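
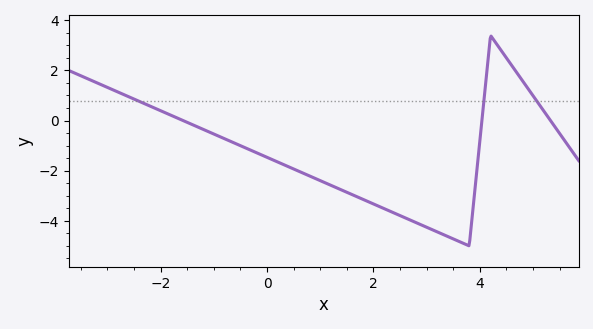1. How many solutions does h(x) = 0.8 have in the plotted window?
3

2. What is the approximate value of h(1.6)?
-3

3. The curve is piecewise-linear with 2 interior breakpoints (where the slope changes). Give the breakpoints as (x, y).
(3.8, -5); (4.2, 3.4)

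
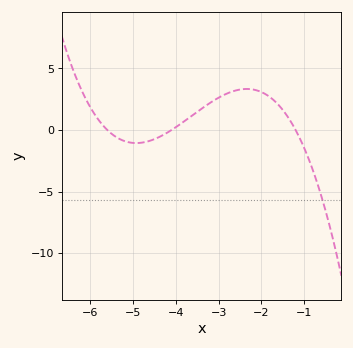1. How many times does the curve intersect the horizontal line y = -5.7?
1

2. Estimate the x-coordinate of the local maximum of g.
-2.34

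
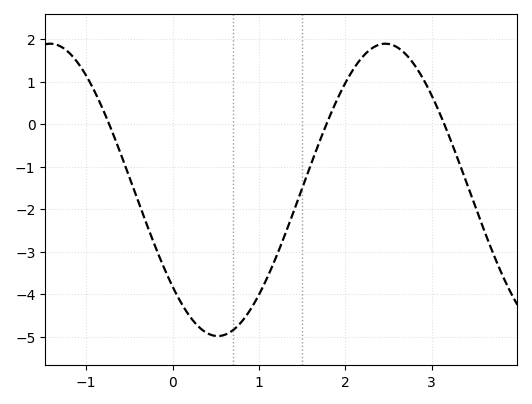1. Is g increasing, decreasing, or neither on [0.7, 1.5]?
increasing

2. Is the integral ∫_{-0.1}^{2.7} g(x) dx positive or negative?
negative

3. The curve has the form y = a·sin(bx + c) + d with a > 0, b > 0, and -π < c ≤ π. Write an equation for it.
y = 3.44sin(1.62x - 2.42) - 1.54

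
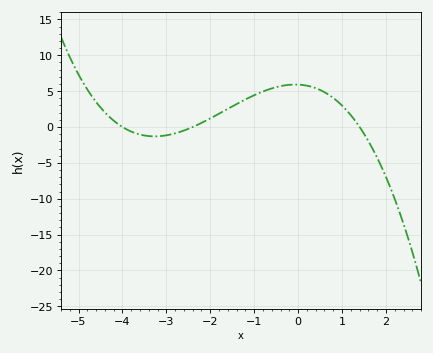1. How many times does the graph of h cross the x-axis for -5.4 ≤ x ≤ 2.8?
3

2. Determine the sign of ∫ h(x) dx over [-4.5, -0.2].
positive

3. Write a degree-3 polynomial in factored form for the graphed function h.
y = -0.44(x + 4)(x + 2.4)(x - 1.4)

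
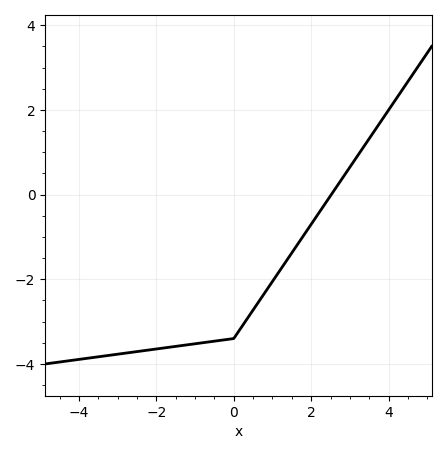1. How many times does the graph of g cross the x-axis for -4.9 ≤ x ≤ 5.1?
1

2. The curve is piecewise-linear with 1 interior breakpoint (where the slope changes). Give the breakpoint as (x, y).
(0, -3.4)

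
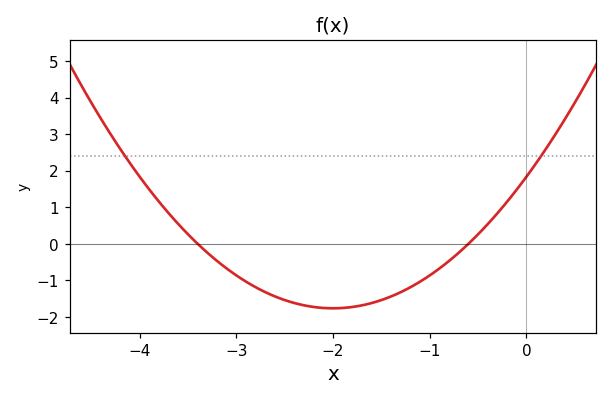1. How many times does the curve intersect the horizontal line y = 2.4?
2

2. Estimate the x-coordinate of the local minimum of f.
-2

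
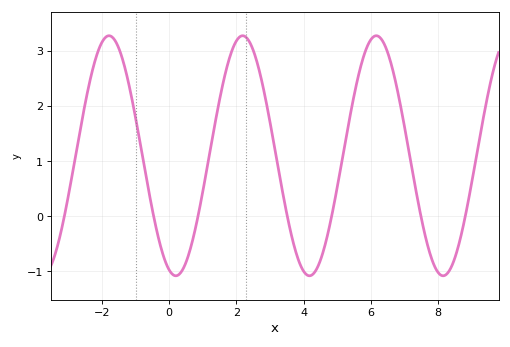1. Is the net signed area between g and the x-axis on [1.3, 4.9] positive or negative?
positive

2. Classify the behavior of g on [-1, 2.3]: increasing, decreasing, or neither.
neither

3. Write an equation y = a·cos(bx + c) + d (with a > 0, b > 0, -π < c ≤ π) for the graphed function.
y = 2.18cos(1.6x + 2.8) + 1.1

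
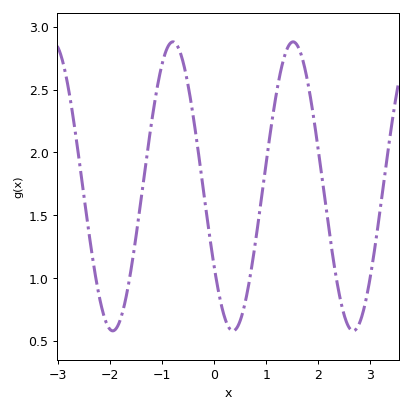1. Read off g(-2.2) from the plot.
0.836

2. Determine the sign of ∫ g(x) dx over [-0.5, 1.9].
positive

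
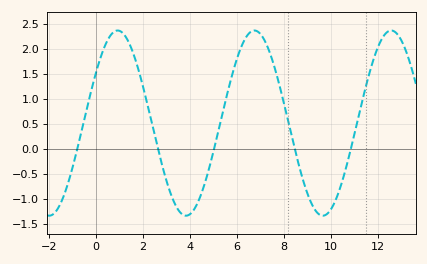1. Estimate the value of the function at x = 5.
-0.065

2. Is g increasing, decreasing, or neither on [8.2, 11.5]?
neither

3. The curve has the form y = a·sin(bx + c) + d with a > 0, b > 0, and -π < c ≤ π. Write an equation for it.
y = 1.85sin(1.08x + 0.562) + 0.52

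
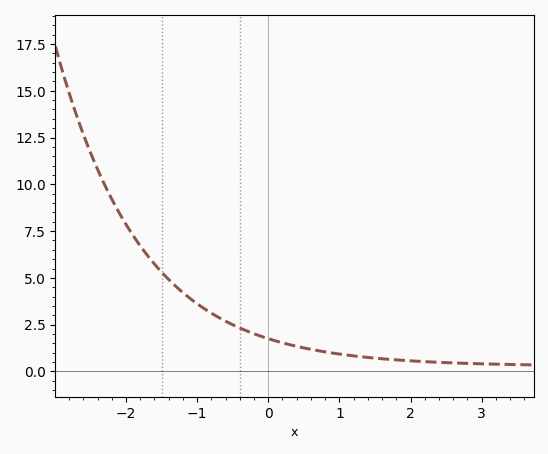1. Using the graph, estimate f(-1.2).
4.2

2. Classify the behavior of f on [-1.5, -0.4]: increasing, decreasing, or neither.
decreasing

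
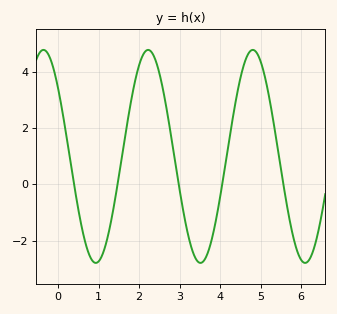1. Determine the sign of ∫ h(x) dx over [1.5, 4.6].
positive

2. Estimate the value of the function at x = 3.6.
-2.8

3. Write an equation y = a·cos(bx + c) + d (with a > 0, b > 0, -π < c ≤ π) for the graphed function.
y = 3.78cos(2.4x + 0.88) + 0.99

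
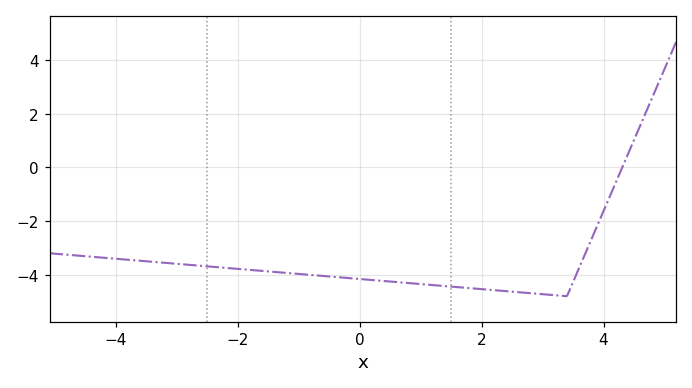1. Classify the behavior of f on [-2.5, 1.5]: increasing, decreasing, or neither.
decreasing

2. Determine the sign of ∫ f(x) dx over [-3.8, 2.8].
negative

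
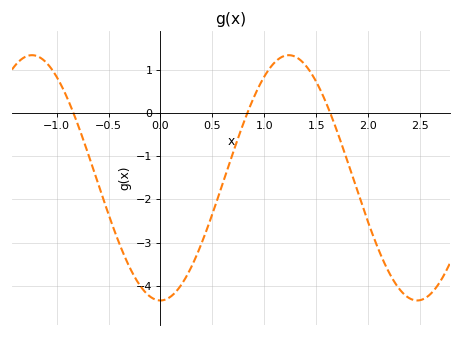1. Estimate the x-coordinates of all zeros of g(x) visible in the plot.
-0.8, 0.8, 1.6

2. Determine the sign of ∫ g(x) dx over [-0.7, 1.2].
negative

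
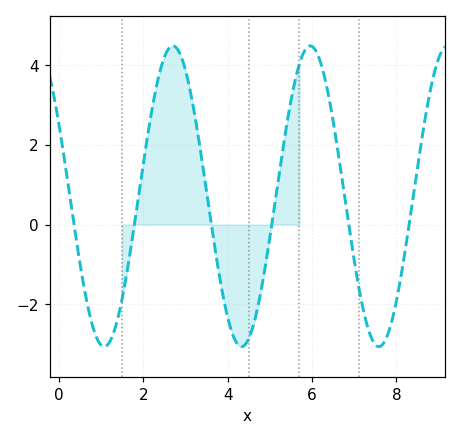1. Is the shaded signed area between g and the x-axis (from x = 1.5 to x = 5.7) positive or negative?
positive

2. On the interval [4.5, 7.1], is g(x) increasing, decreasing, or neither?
neither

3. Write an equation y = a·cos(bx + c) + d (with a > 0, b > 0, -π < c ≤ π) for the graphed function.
y = 3.77cos(1.9x + 1.1) + 0.71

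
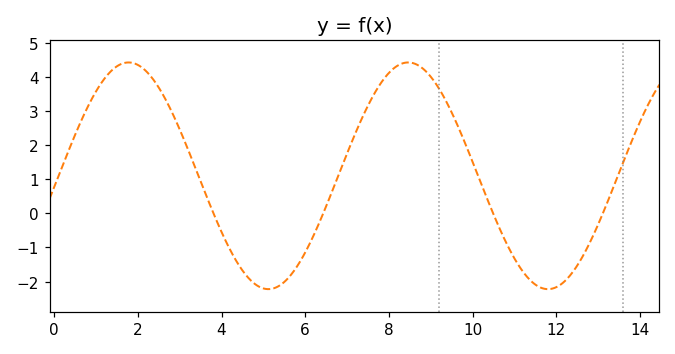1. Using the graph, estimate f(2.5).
3.68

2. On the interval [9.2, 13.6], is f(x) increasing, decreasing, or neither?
neither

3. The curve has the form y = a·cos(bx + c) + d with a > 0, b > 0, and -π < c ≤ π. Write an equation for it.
y = 3.32cos(0.94x - 1.67) + 1.1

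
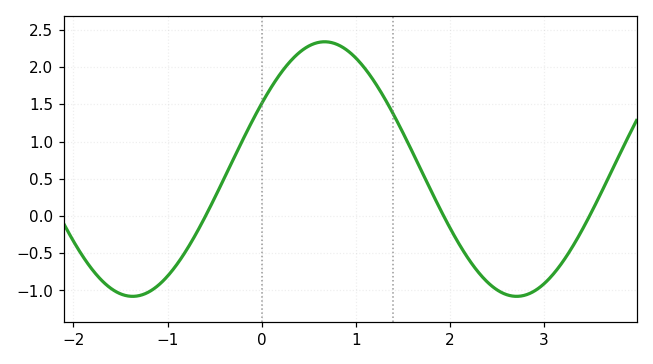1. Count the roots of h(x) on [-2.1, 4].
3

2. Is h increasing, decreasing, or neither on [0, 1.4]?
neither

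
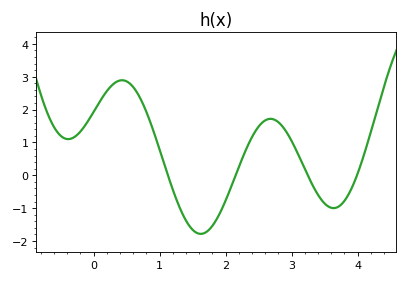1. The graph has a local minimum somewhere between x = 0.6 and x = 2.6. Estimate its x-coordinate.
1.6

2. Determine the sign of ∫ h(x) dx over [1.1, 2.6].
negative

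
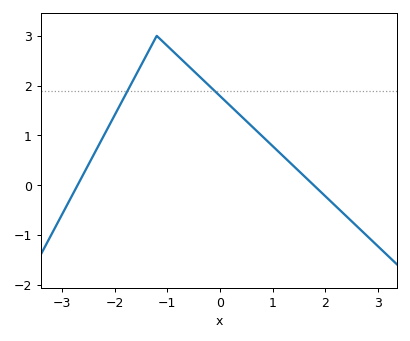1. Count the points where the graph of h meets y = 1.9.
2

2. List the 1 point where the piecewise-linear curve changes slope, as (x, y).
(-1.2, 3)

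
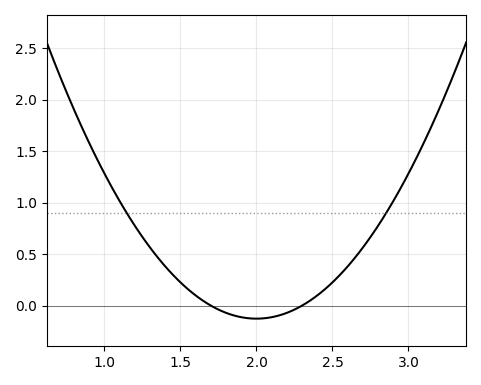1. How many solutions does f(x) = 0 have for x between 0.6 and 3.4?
2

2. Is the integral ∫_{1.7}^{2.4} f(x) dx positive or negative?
negative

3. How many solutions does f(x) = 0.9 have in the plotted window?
2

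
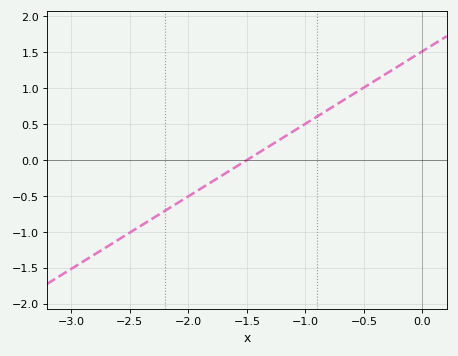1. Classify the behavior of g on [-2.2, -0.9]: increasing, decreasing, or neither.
increasing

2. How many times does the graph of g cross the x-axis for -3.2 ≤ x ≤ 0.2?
1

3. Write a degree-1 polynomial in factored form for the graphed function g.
y = 1.01(x + 1.5)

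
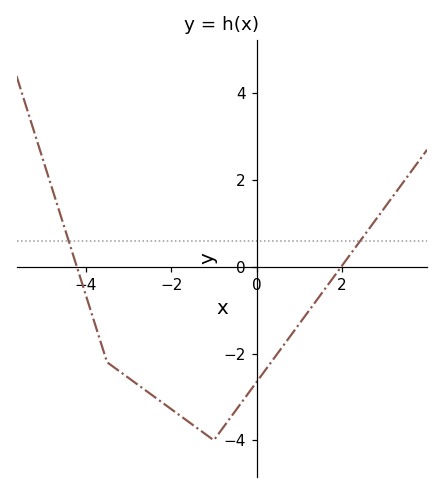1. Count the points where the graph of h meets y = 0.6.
2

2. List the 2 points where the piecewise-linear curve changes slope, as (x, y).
(-3.5, -2.2); (-1, -4)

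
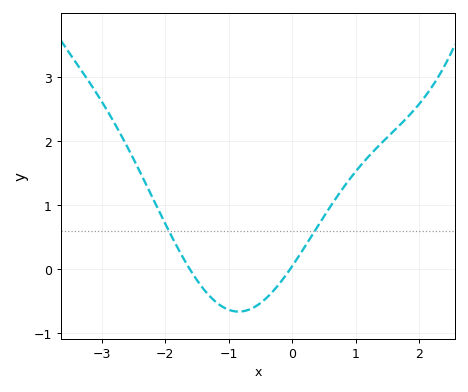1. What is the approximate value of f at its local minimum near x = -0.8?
-0.659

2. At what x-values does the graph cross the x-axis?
-1.61, -0.033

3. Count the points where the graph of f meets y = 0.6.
2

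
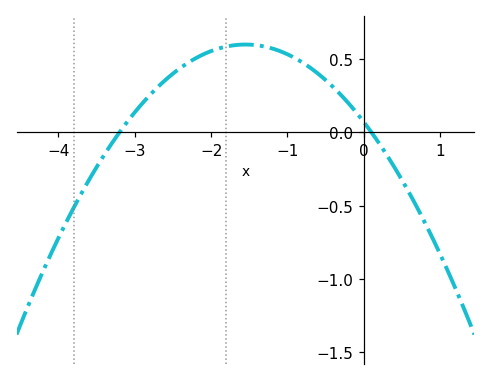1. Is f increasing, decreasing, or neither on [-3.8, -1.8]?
increasing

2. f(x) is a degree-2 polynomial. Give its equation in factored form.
y = -0.22(x + 3.2)(x - 0.1)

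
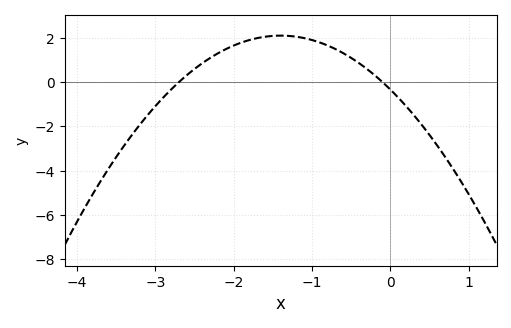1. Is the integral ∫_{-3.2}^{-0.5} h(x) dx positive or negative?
positive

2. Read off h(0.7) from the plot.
-3.37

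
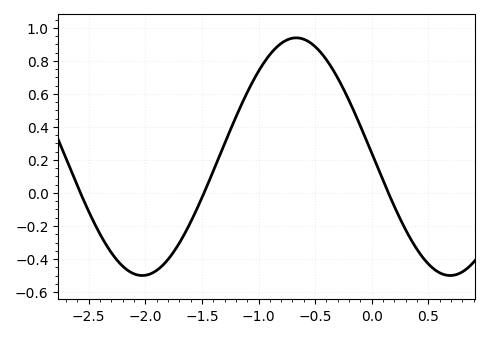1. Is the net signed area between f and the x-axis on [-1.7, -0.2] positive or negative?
positive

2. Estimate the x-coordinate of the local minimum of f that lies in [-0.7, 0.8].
0.7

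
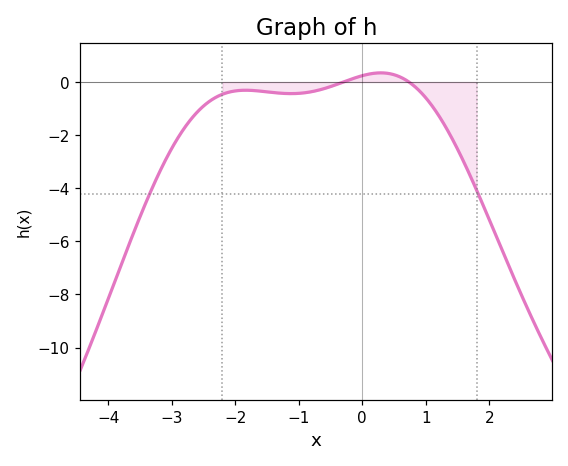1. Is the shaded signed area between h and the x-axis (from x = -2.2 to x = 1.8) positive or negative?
negative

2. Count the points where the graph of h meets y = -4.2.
2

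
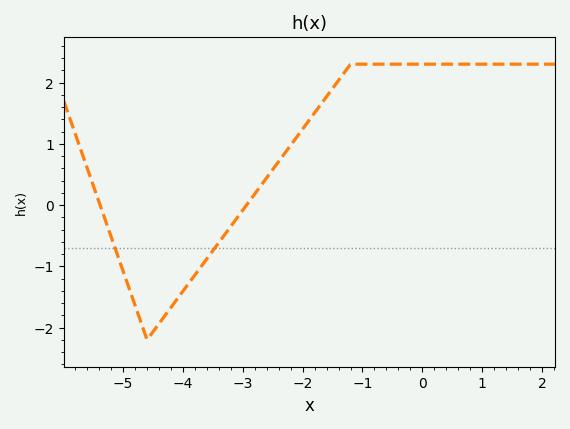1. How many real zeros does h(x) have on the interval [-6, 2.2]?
2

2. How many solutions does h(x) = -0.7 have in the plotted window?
2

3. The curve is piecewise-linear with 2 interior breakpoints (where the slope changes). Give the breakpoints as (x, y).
(-4.6, -2.2); (-1.2, 2.3)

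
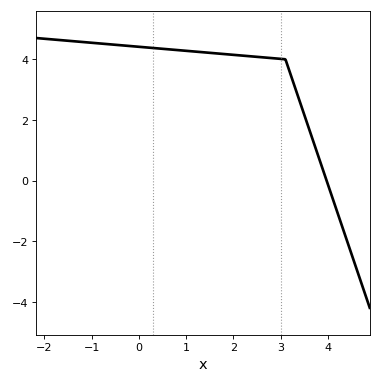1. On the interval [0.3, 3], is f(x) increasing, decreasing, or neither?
decreasing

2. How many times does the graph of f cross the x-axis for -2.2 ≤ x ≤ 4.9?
1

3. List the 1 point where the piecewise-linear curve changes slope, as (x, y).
(3.1, 4)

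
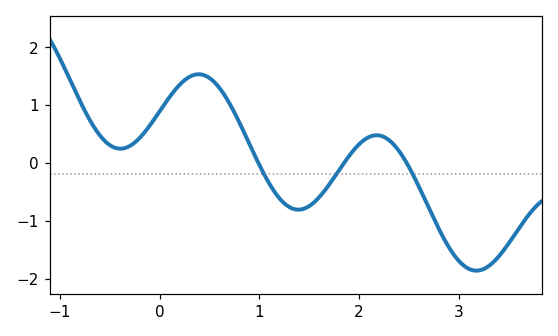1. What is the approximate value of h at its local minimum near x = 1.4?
-0.811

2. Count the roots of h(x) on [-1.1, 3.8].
3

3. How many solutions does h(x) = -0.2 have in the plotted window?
3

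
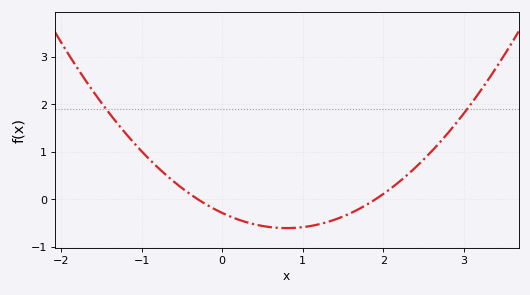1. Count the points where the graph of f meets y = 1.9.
2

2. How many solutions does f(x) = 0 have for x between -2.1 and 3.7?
2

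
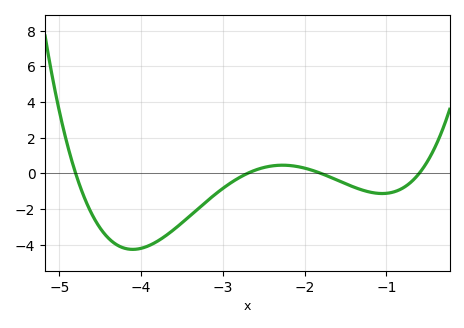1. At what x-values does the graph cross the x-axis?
-4.8, -2.7, -1.8, -0.6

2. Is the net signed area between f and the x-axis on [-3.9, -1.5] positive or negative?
negative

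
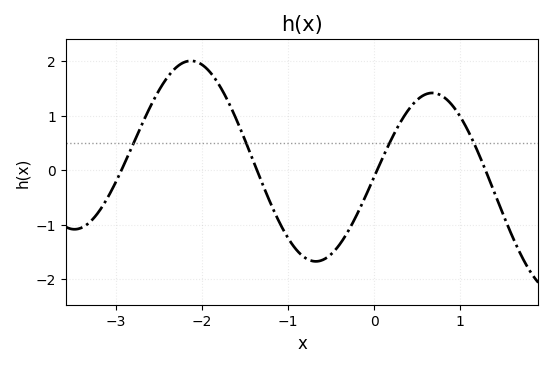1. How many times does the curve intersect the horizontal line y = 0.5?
4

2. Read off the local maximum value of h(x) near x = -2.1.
2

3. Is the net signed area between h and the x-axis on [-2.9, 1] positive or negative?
positive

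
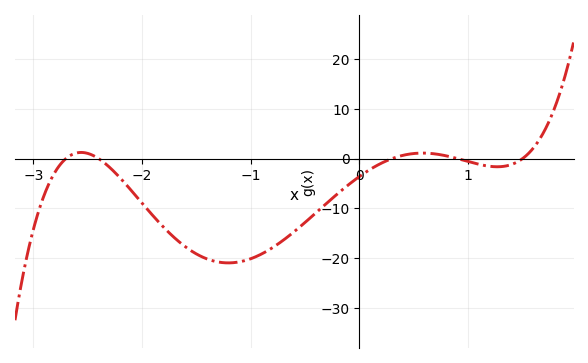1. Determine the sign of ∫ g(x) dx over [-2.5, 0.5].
negative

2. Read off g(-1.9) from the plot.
-11.5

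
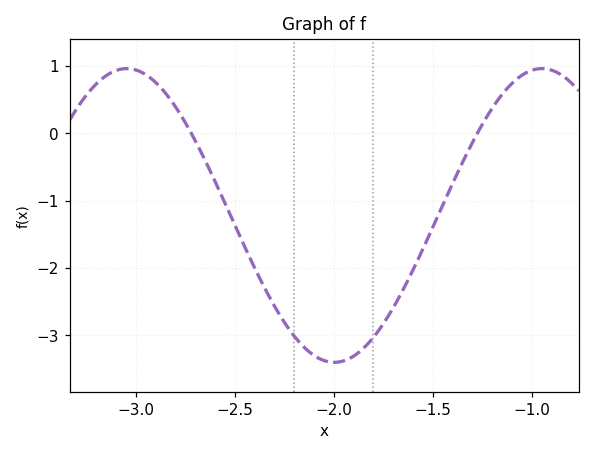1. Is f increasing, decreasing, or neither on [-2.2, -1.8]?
neither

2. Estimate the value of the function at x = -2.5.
-1.4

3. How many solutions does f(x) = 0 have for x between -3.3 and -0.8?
2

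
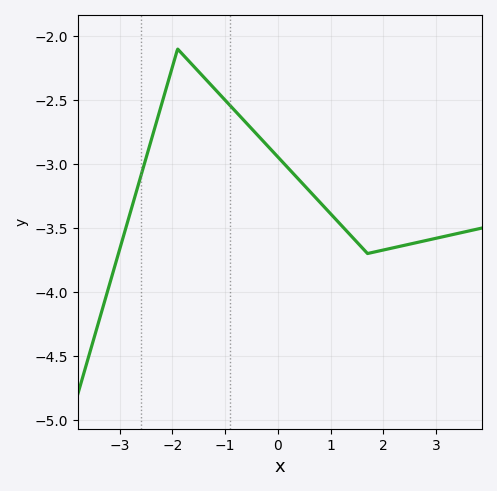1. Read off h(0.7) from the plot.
-3.25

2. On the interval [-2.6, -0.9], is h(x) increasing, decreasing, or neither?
neither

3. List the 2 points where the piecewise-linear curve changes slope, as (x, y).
(-1.9, -2.1); (1.7, -3.7)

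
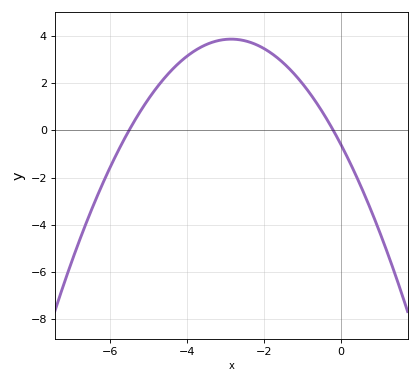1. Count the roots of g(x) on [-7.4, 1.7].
2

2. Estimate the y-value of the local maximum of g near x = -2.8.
3.8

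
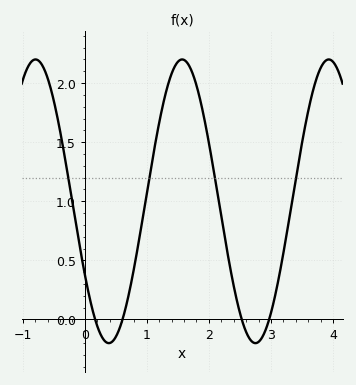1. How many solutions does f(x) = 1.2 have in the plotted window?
4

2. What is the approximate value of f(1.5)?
2.18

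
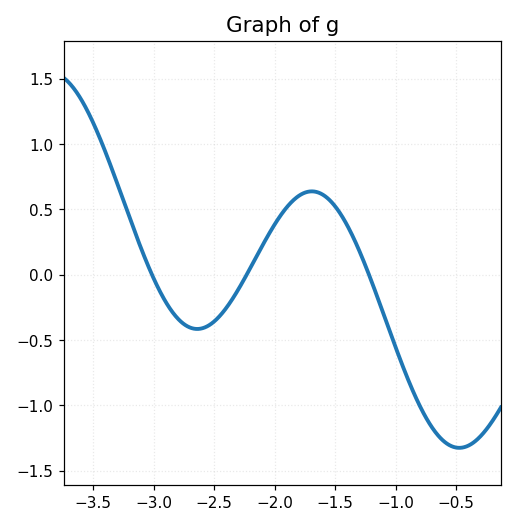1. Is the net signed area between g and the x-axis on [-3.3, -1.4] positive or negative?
positive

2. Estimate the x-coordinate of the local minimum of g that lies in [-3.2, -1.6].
-2.64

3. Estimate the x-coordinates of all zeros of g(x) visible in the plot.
-3.01, -2.23, -1.22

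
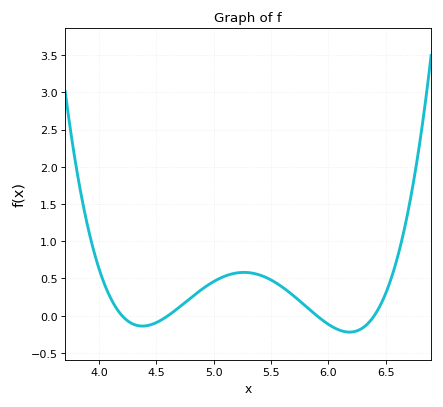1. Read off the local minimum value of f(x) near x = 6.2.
-0.22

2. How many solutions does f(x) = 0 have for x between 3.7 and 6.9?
4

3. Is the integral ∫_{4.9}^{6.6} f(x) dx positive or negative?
positive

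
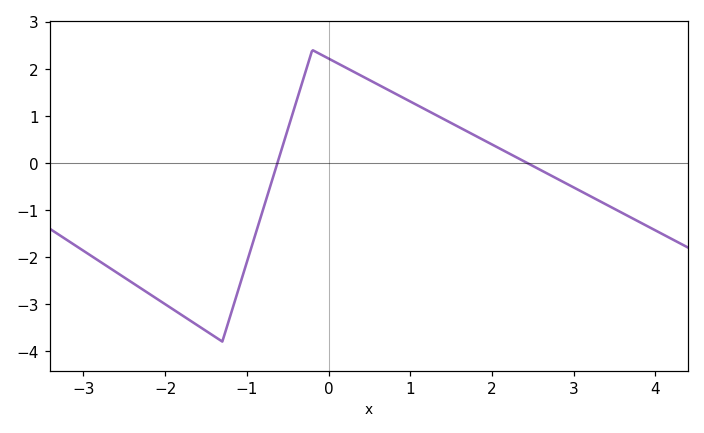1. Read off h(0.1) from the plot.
2.13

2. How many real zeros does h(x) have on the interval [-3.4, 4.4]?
2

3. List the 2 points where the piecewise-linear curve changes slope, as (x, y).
(-1.3, -3.8); (-0.2, 2.4)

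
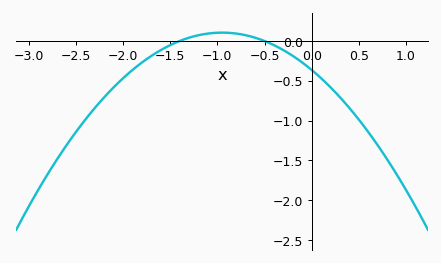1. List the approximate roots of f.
-1.4, -0.5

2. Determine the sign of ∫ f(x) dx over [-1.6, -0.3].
positive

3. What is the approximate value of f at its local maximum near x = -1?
0.1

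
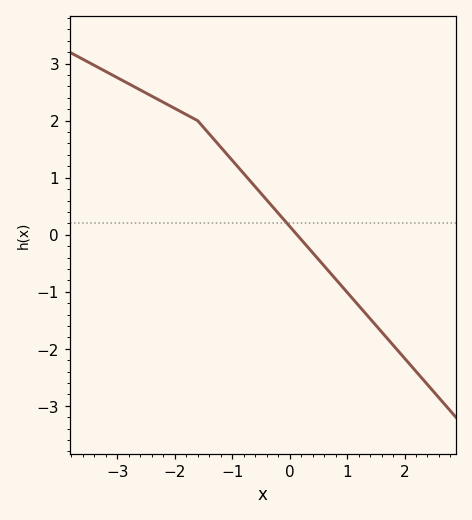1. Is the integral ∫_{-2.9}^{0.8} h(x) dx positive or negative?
positive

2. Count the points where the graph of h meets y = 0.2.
1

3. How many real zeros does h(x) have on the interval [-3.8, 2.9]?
1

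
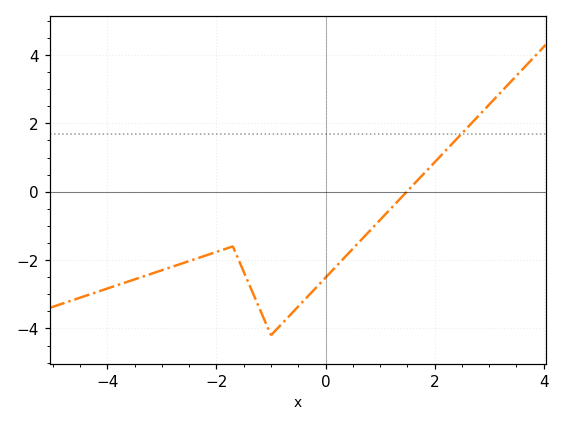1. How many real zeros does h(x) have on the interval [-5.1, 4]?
1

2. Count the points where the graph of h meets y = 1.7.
1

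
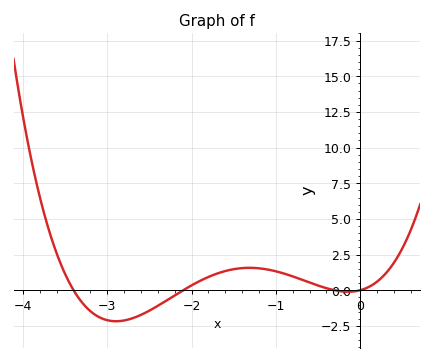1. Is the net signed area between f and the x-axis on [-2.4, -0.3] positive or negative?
positive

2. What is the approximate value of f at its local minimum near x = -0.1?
0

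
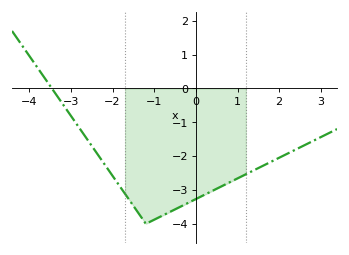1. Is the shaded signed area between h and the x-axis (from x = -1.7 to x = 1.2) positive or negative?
negative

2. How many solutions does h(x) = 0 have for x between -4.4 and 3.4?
1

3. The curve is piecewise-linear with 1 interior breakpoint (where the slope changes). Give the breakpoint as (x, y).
(-1.2, -4)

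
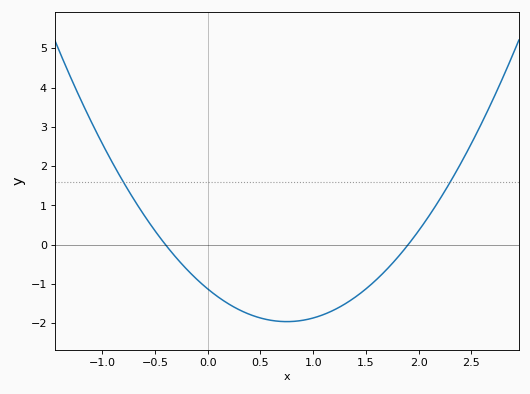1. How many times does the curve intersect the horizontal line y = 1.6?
2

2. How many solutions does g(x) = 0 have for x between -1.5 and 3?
2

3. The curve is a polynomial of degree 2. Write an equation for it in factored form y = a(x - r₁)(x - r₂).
y = 1.48(x + 0.4)(x - 1.9)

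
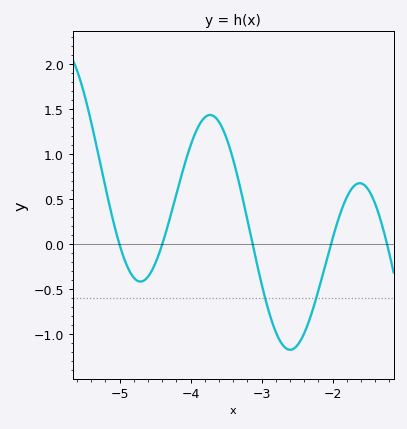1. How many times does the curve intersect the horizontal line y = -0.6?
2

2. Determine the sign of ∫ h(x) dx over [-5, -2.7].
positive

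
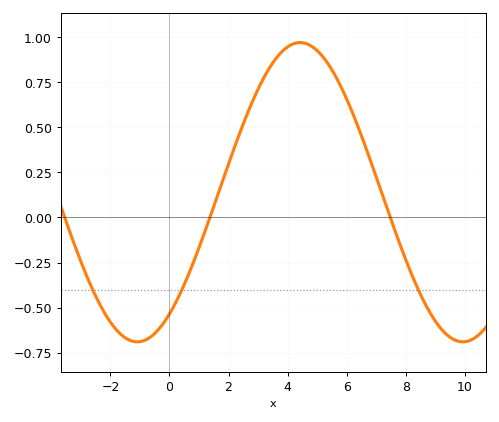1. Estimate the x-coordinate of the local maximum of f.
4.4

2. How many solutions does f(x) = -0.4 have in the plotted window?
3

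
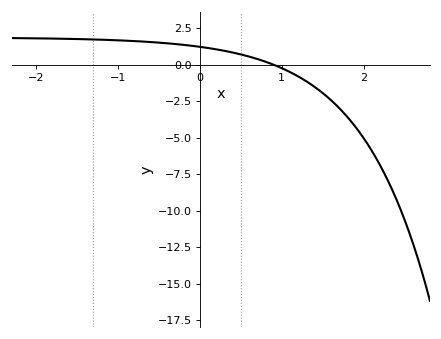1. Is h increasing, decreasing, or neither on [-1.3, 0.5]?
decreasing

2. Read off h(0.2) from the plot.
1.06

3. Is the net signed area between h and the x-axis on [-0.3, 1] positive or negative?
positive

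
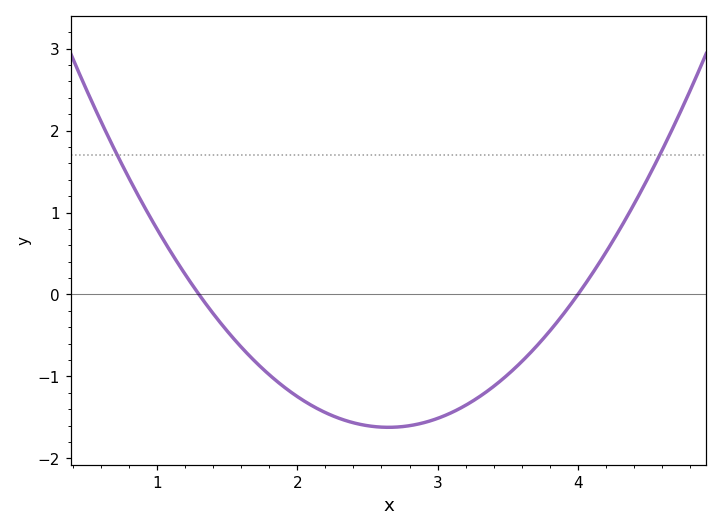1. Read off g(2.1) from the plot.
-1.35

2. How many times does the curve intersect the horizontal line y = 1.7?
2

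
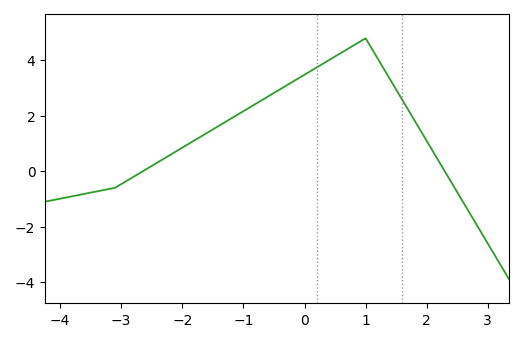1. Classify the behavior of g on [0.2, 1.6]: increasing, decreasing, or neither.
neither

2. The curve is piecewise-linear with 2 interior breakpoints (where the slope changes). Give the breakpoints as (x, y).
(-3.1, -0.6); (1, 4.8)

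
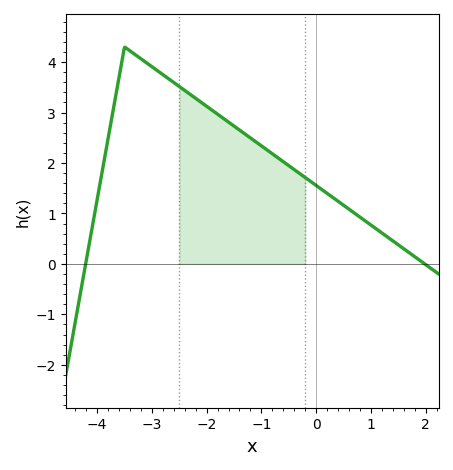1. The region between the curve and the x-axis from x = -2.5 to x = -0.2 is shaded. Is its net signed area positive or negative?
positive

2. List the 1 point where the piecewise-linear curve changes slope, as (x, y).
(-3.5, 4.3)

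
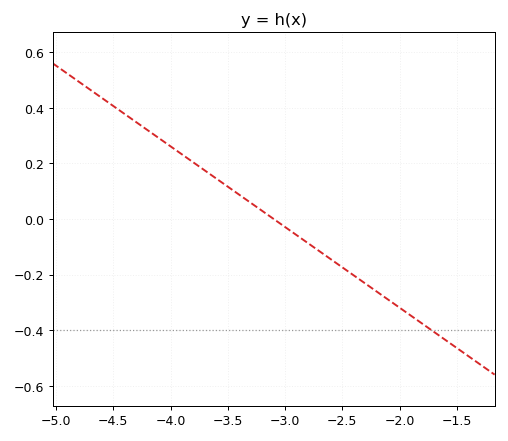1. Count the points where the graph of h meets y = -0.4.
1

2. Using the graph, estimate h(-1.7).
-0.406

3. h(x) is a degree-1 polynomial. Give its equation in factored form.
y = -0.29(x + 3.1)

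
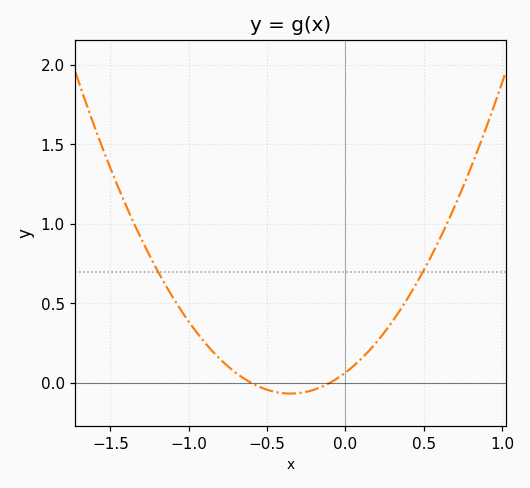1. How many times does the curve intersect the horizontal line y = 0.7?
2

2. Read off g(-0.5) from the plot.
-0.043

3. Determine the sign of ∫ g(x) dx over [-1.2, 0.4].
positive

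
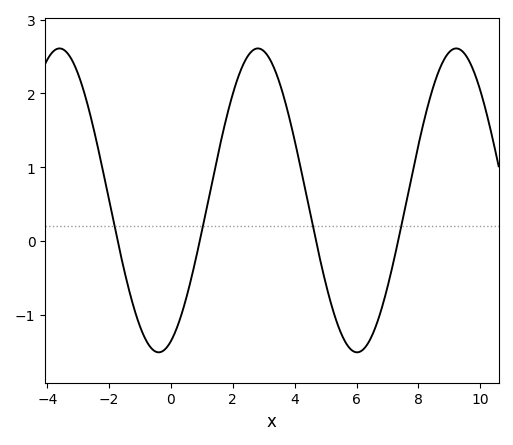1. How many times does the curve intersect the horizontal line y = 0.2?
4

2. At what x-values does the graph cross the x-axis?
-1.72, 0.93, 4.69, 7.34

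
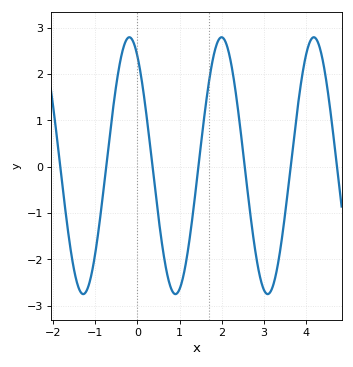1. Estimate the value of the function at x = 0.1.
1.87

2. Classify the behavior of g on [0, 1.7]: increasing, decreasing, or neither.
neither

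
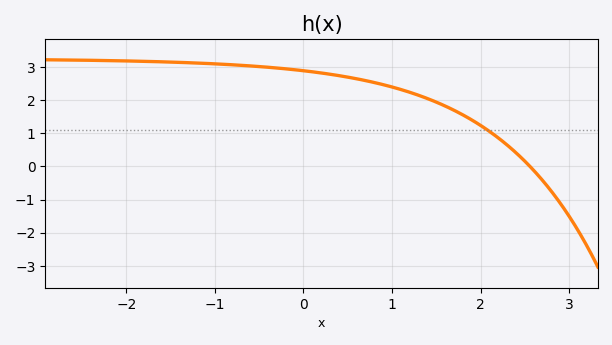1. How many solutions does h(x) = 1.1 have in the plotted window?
1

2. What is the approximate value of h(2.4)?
0.414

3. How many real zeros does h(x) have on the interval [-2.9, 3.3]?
1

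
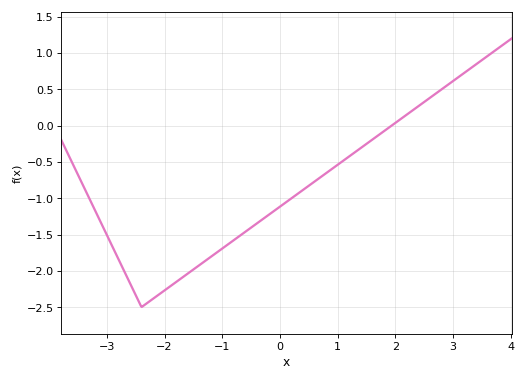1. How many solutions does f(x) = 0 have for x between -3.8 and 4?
1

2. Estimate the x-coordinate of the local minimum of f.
-2.4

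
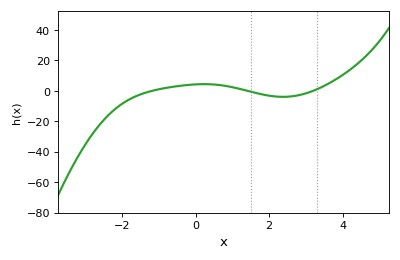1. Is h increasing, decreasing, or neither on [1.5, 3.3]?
neither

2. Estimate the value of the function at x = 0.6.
3.98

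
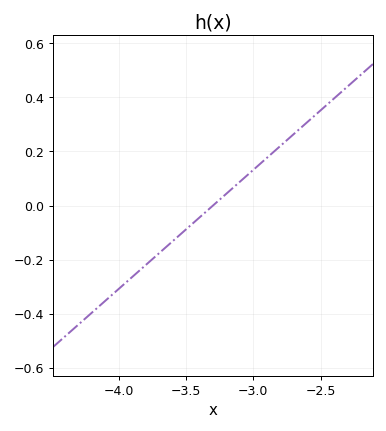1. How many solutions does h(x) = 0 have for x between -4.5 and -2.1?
1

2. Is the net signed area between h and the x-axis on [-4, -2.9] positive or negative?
negative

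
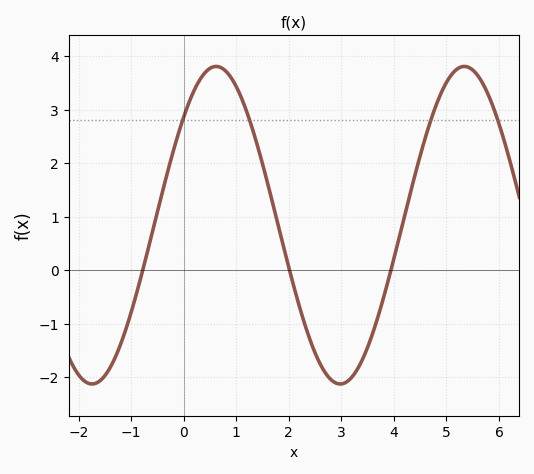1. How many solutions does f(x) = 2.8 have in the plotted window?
4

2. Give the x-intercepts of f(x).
-0.8, 2, 4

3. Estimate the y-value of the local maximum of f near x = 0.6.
3.8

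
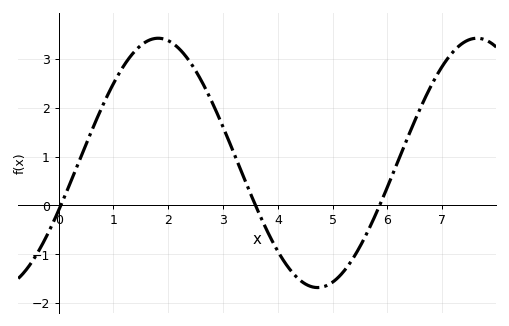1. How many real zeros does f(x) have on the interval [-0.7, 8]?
3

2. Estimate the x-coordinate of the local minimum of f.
4.8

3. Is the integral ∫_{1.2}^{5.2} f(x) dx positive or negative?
positive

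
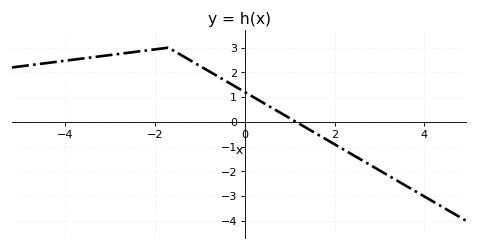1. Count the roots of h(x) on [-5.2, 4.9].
1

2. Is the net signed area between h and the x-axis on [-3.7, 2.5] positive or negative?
positive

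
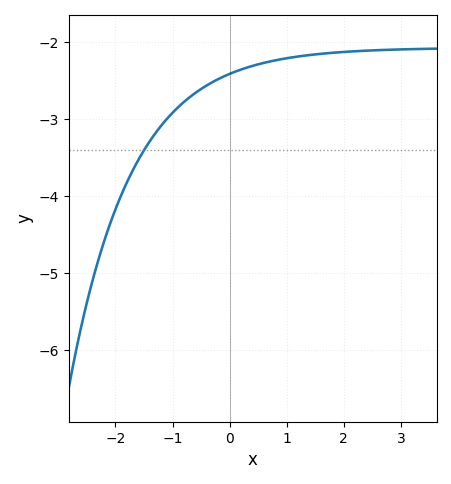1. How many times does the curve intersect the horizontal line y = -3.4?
1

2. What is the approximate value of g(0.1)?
-2.38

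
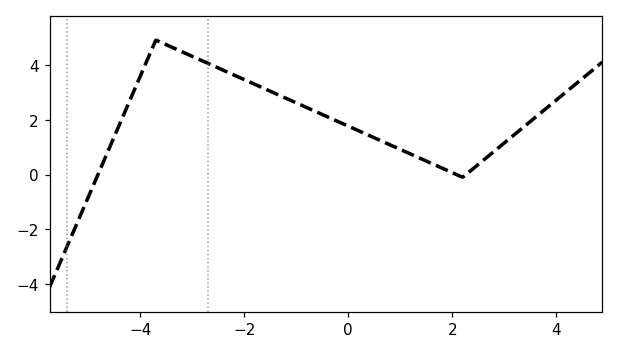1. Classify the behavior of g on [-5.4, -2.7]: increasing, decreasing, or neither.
neither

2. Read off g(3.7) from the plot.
2.2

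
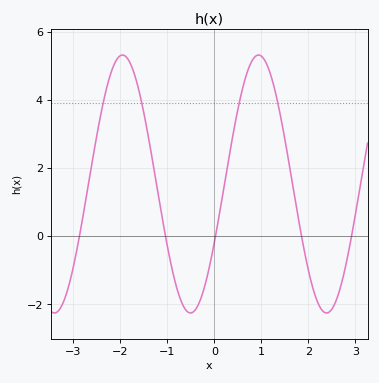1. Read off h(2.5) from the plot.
-2.15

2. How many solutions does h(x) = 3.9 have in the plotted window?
4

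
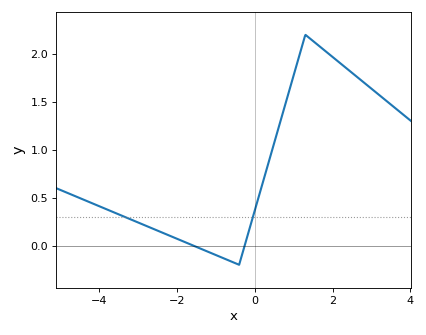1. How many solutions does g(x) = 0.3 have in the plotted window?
2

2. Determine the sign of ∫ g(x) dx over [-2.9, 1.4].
positive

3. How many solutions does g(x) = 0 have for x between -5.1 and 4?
2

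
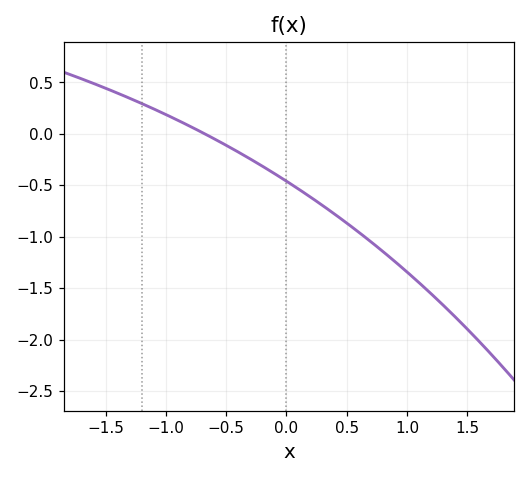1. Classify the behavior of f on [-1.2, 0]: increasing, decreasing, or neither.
decreasing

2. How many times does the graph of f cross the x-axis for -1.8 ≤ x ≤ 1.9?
1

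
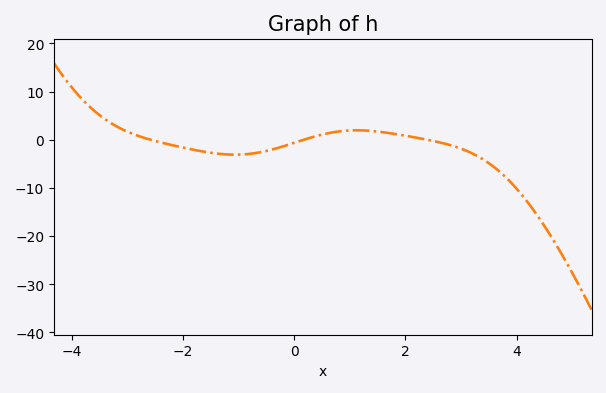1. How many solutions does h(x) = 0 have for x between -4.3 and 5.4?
3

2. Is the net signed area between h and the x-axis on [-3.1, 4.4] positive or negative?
negative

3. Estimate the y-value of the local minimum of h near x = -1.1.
-3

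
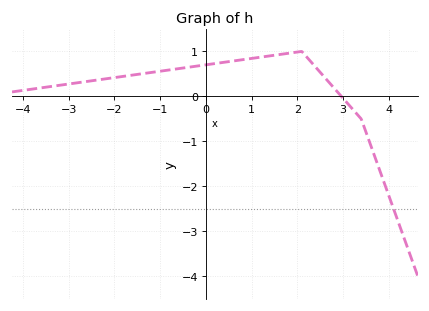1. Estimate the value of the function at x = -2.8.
0.3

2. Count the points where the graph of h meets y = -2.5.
1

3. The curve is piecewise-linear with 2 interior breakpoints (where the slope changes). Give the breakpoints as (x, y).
(2.1, 1); (3.4, -0.5)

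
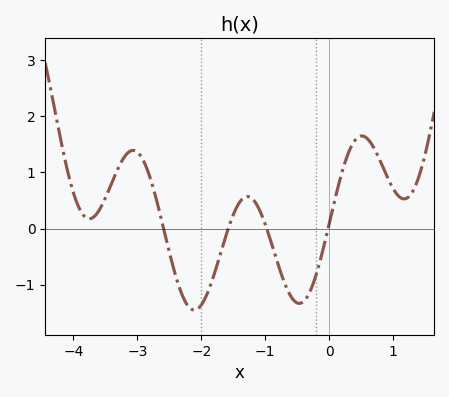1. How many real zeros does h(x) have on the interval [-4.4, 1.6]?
4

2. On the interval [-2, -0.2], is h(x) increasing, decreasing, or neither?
neither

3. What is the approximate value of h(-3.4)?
0.812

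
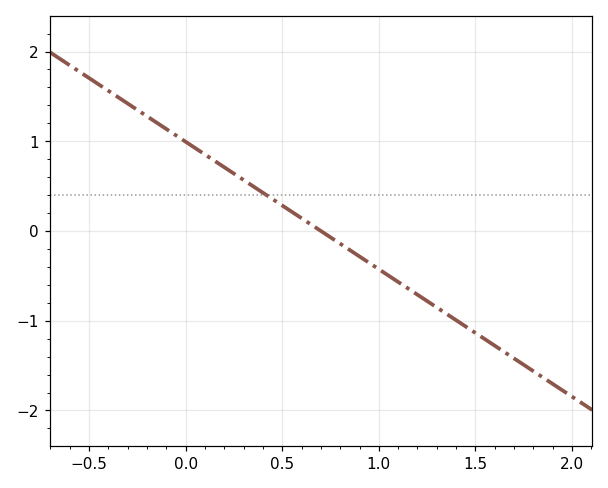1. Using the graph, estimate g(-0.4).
1.56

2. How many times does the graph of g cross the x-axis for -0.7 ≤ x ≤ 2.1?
1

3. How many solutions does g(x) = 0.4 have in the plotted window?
1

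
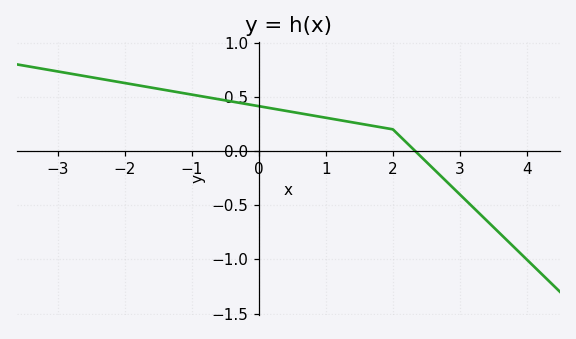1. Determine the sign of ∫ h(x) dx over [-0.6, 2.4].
positive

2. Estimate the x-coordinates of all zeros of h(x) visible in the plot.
2.4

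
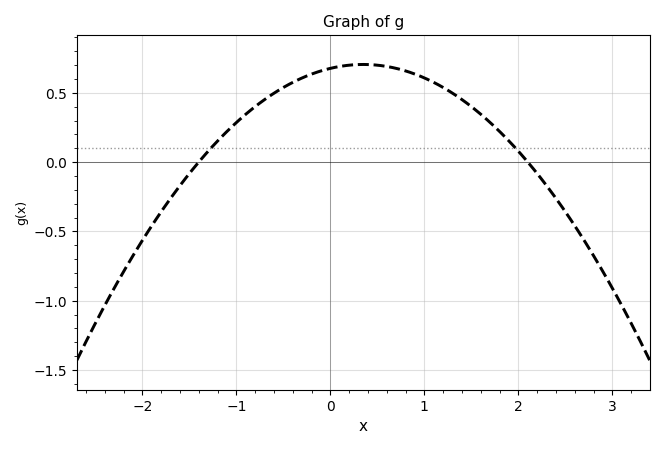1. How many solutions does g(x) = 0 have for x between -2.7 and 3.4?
2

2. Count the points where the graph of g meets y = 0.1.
2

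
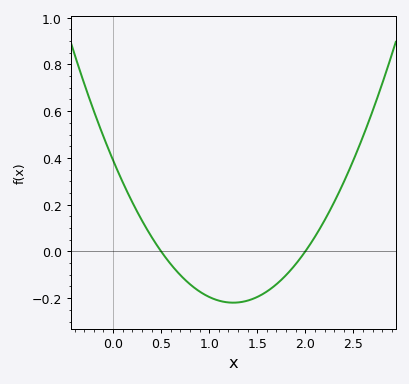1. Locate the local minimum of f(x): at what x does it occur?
1.25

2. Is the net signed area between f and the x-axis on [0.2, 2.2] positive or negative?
negative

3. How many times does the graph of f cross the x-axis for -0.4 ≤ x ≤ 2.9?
2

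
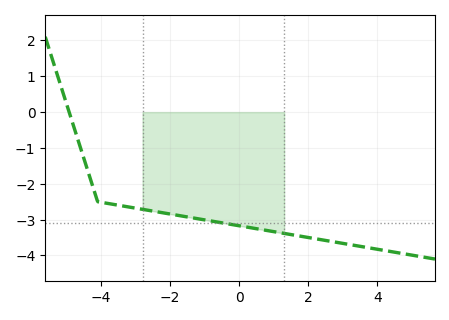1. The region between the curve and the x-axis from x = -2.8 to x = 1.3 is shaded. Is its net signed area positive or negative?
negative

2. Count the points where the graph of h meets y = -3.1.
1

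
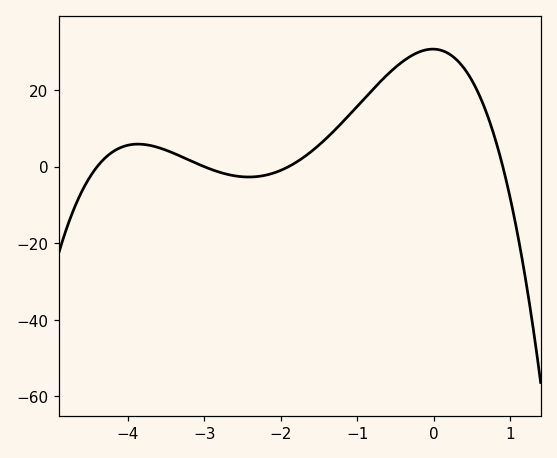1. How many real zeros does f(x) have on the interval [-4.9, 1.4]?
4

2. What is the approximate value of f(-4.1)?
4.94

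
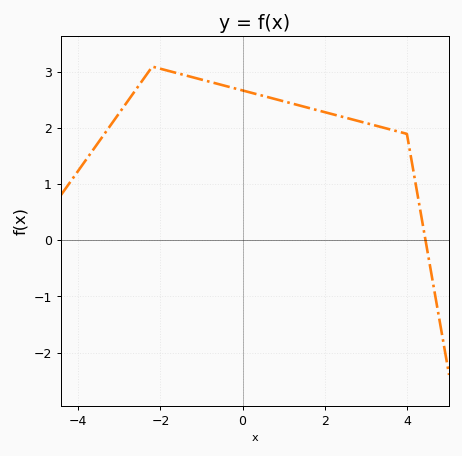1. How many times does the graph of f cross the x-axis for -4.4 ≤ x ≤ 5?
1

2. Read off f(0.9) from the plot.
2.5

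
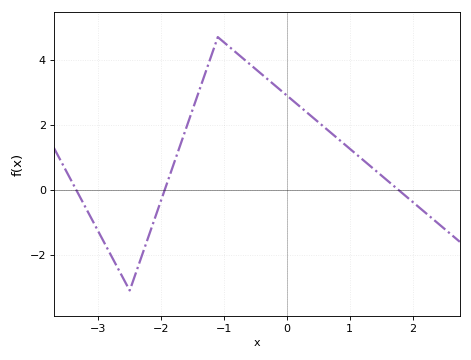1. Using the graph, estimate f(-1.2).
4.14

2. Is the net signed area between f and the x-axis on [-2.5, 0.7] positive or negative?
positive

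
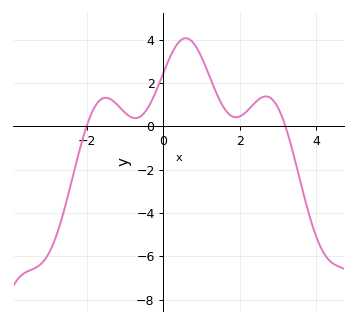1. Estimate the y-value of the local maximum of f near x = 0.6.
4.07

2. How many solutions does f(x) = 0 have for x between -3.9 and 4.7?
2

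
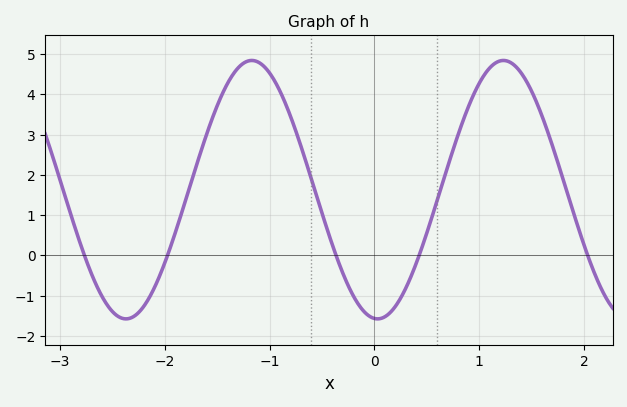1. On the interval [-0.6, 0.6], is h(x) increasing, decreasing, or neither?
neither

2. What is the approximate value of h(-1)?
4.5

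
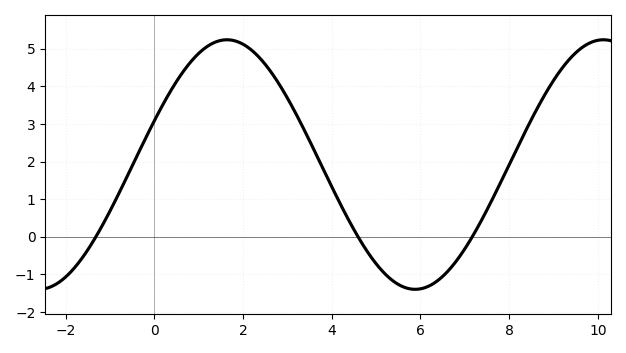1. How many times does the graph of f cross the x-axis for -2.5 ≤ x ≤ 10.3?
3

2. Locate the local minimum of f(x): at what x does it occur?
5.88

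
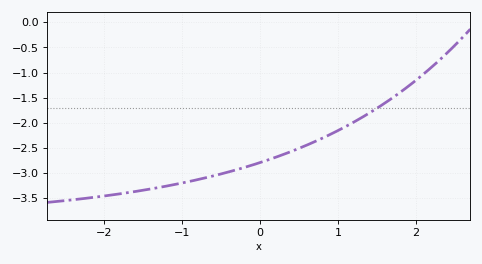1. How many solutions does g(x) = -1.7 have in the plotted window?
1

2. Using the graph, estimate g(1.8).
-1.39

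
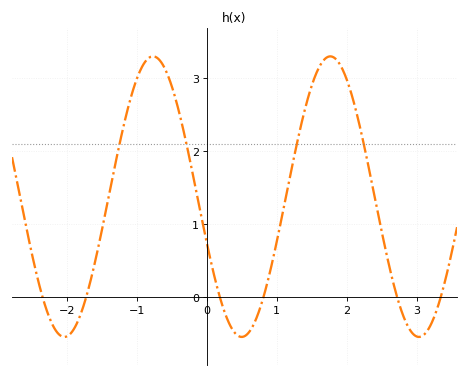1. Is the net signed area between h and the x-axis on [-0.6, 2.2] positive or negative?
positive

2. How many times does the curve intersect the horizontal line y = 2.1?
4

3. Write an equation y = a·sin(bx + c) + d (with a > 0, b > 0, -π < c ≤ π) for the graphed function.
y = 1.92sin(2.48x - 2.81) + 1.38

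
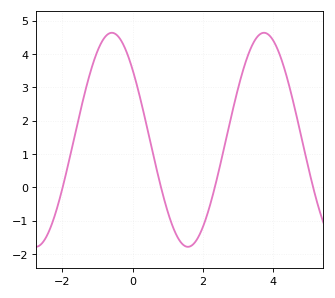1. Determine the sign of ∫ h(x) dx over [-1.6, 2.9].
positive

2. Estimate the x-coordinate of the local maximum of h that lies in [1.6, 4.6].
3.8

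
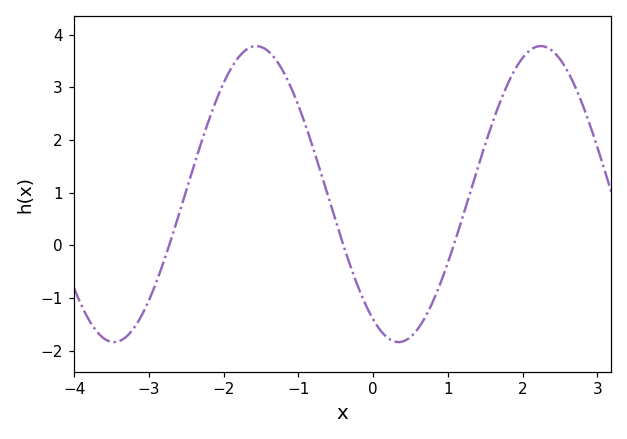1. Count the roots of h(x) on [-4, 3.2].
3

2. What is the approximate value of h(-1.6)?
3.77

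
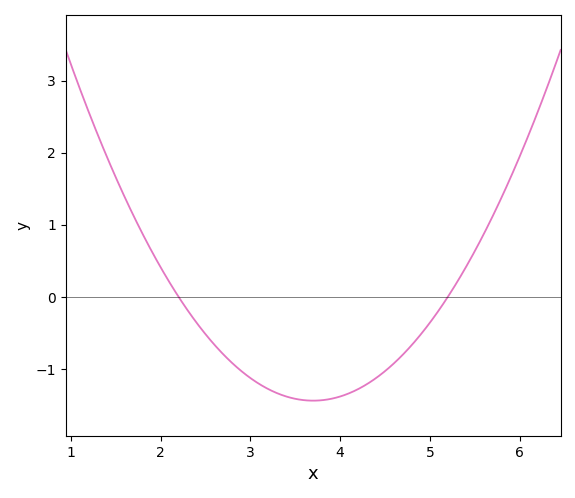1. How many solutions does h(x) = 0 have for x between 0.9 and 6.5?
2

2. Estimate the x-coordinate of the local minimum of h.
3.7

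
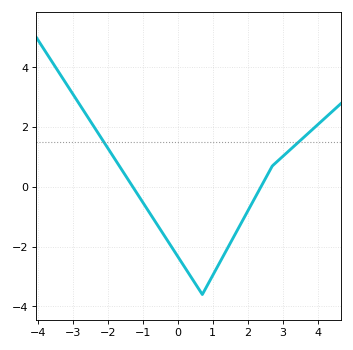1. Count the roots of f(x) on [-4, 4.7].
2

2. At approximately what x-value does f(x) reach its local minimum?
0.698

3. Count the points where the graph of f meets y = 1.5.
2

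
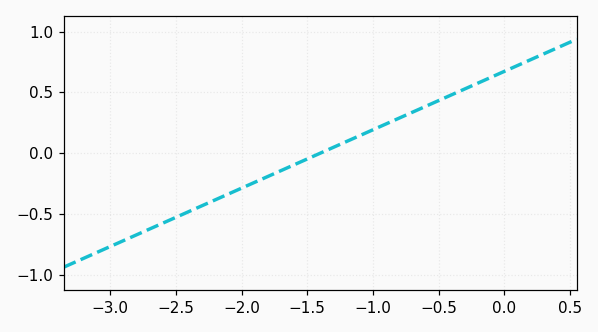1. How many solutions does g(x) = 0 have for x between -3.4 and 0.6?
1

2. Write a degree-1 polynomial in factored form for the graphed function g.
y = 0.48(x + 1.4)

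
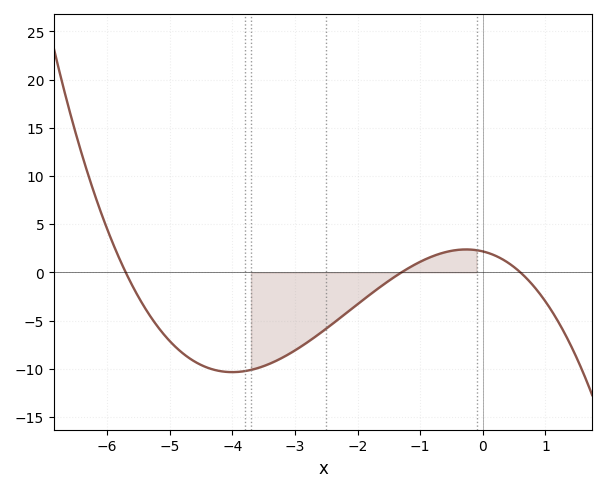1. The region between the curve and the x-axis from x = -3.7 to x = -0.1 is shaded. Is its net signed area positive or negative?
negative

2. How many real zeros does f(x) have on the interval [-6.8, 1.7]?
3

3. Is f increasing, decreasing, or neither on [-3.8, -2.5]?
increasing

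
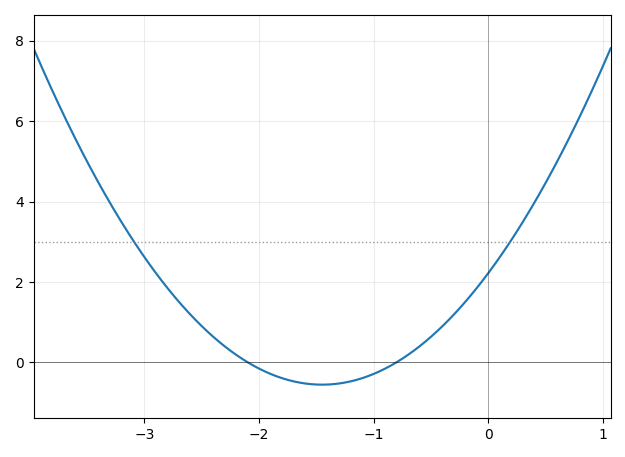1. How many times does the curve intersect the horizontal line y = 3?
2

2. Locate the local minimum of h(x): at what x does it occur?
-1.5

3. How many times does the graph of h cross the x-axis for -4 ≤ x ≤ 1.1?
2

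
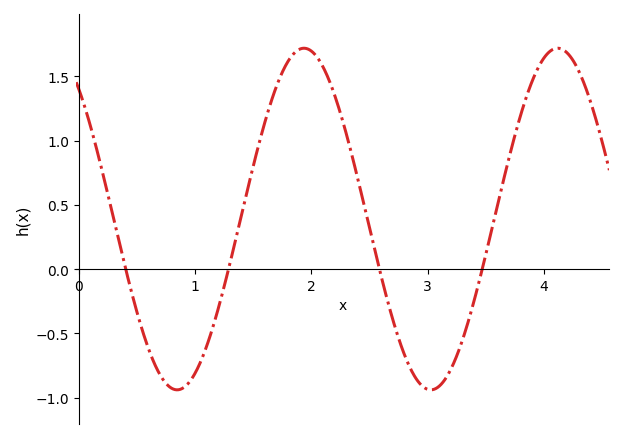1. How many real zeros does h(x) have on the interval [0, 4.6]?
4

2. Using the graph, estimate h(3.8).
1.2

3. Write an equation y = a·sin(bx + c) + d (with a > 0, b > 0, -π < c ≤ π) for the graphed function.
y = 1.33sin(2.88x + 2.28) + 0.39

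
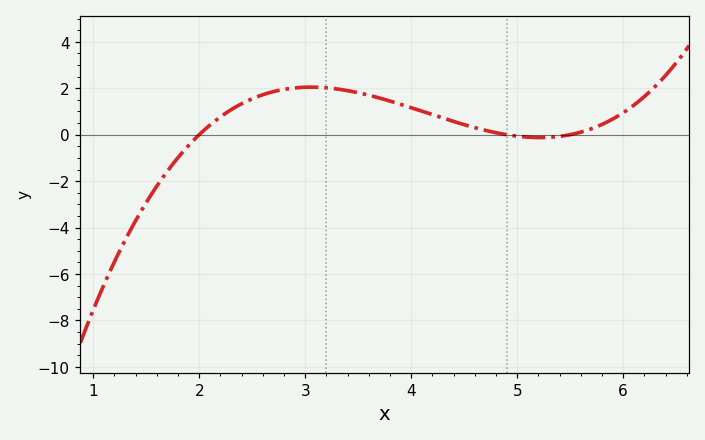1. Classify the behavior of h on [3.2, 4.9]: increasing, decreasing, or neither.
decreasing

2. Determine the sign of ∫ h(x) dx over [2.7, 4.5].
positive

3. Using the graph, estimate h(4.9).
0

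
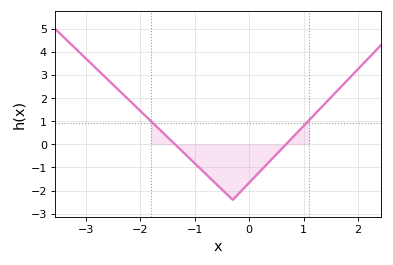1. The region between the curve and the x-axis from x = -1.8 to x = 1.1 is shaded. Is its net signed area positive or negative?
negative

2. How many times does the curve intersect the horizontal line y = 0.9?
2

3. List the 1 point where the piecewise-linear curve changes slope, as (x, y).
(-0.3, -2.4)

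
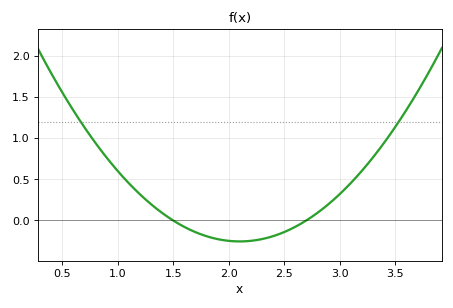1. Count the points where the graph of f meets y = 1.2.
2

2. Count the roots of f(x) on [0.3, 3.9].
2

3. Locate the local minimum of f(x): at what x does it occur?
2.1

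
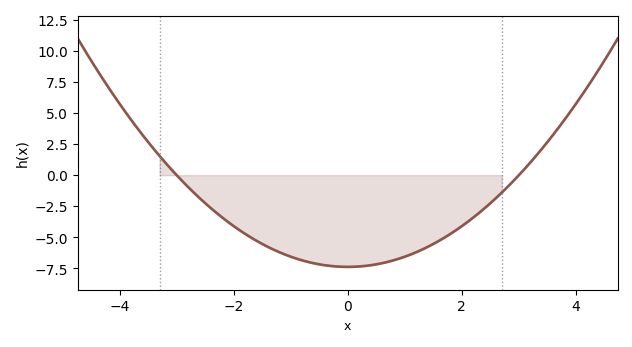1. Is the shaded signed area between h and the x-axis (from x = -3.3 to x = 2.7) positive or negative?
negative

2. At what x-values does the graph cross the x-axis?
-3, 3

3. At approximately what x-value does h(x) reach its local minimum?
0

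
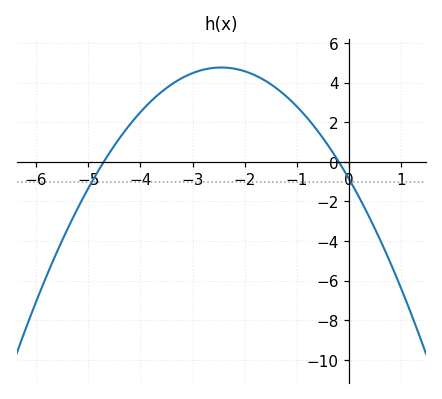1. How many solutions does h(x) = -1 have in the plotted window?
2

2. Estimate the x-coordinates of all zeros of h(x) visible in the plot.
-4.7, -0.2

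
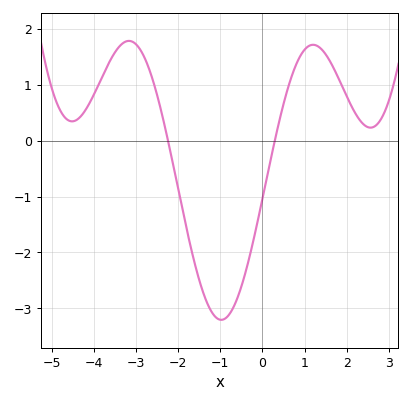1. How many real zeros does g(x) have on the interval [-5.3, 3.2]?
2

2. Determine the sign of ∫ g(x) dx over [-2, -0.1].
negative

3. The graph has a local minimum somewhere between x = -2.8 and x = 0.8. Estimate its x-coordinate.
-0.977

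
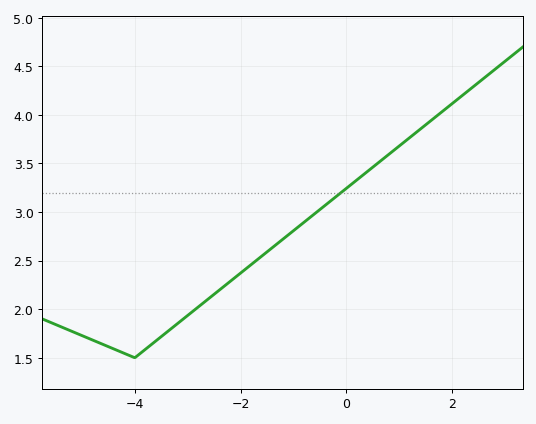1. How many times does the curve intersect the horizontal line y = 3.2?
1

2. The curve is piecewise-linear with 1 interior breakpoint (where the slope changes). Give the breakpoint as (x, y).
(-4, 1.5)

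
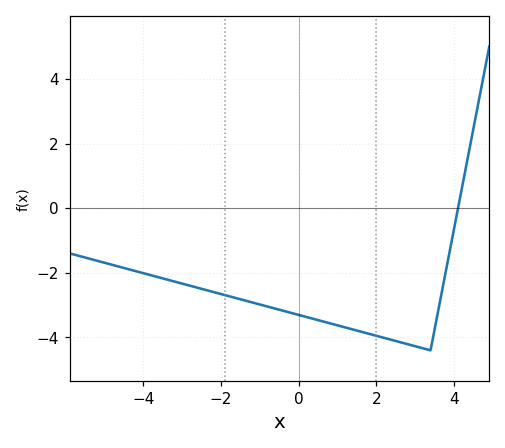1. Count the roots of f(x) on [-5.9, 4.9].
1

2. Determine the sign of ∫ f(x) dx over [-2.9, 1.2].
negative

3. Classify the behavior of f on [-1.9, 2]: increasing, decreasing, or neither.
decreasing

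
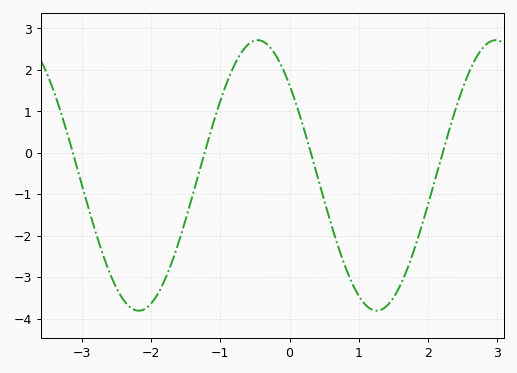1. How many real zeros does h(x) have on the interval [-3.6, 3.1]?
4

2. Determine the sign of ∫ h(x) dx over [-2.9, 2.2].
negative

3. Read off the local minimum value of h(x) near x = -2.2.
-3.8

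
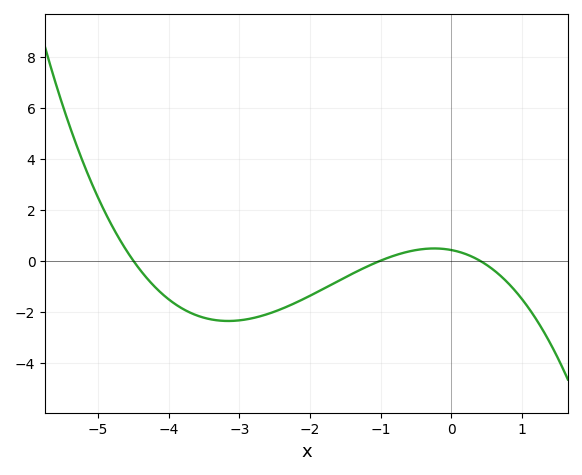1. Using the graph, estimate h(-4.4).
-0.4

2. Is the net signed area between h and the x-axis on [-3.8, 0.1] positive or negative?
negative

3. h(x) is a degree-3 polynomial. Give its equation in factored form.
y = -0.23(x + 4.5)(x + 1)(x - 0.4)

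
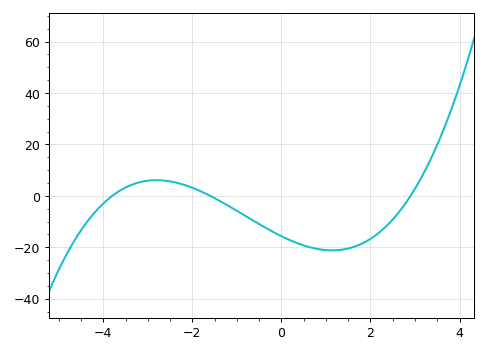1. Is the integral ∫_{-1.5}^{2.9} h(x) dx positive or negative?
negative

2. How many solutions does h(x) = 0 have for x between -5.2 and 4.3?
3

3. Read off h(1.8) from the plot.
-18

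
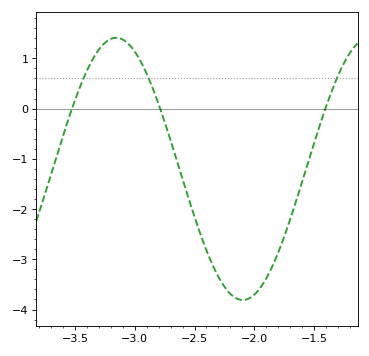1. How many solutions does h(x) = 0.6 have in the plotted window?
3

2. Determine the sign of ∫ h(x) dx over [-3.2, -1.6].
negative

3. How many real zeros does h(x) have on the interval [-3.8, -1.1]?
3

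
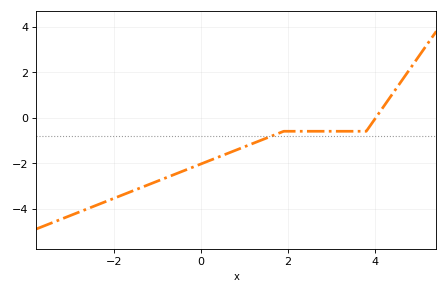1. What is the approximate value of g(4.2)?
0.492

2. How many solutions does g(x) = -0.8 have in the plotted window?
1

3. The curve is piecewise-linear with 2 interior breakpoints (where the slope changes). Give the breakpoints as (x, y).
(1.9, -0.6); (3.8, -0.6)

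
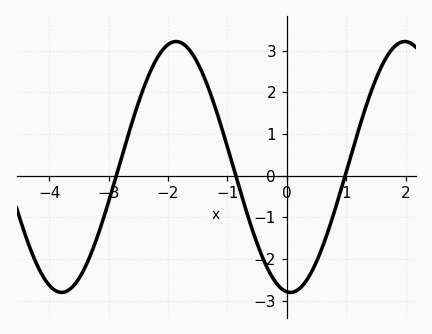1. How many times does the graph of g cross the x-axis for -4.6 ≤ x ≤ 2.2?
3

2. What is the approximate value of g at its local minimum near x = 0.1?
-2.8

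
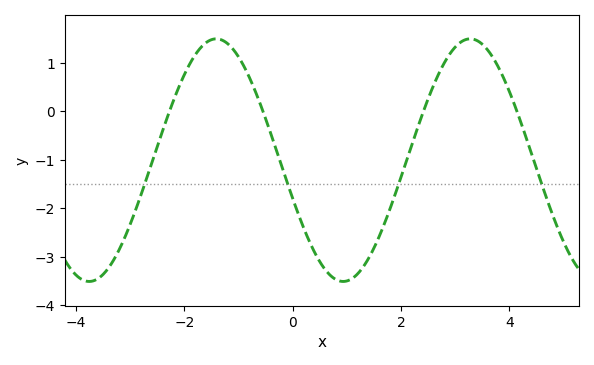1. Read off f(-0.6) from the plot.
0.155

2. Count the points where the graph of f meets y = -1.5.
4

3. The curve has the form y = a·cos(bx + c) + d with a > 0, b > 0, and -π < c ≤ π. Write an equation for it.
y = 2.5cos(1.34x + 1.89) - 1.01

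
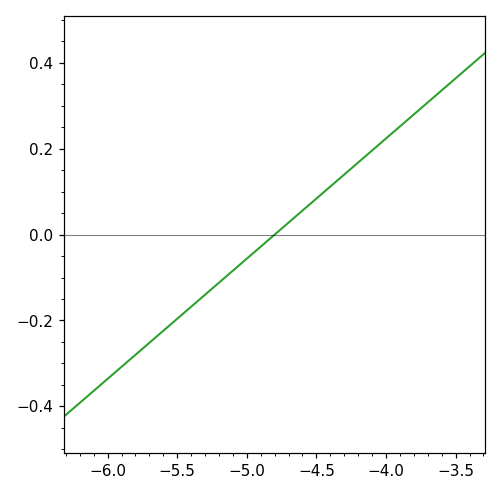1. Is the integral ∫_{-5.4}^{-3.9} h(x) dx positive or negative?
positive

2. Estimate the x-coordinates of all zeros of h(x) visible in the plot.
-4.8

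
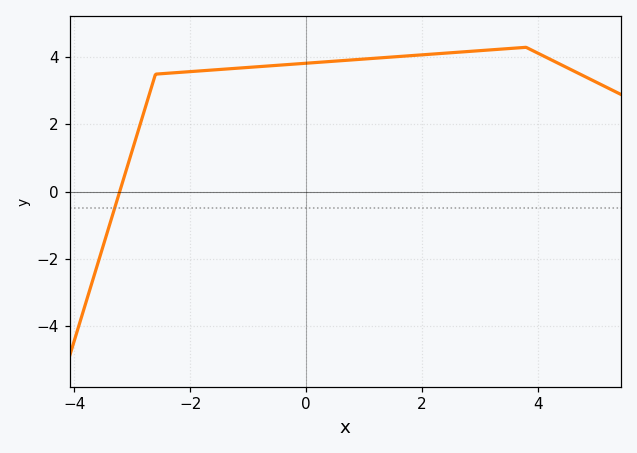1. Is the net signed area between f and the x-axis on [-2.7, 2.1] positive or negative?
positive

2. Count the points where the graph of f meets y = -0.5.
1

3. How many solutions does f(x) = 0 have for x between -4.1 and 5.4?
1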